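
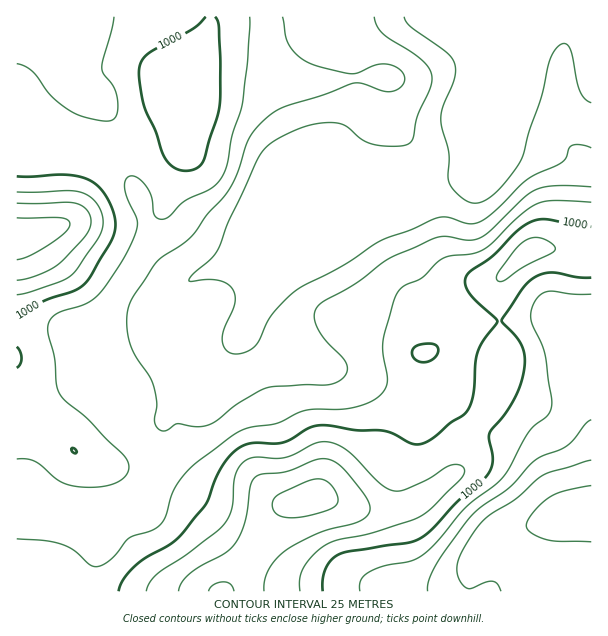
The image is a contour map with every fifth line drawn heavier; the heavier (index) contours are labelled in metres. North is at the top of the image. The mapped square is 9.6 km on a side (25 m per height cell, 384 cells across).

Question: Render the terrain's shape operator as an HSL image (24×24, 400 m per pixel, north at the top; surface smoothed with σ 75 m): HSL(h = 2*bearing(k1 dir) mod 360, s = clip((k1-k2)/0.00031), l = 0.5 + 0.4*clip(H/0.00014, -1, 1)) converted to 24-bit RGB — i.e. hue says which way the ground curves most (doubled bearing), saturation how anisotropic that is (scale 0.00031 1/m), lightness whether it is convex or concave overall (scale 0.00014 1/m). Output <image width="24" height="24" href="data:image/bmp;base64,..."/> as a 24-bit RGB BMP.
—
<image width="24" height="24" href="data:image/bmp;base64,Qk32BgAAAAAAADYAAAAoAAAAGAAAABgAAAABABgAAAAAAMAGAAATCwAAEwsAAAAAAAAAAAAAZ5J5ial7W3WRIFWdgJHKpKHTfo7cvcHg5s3i2X6Fb1xIm6E/fHs9Rj42dVgvU0omorUaWpgsJVt5iX2urXeUfF+MkmCYkJtjkpXQqYq7kmWcN1ZhLYFJYah5bmOLm45osVBg9F950ltqoW1CjGEnIRsSb24lbm5Cx9VFcb0fBjEaH2tMqHutgYy+eIHHlJHKcGMqhmU3illPdF6EQ7p0N19JXlI+hJ1Qekl74FNs5nqDymmT01mjg1u/d83UY5fU17C41cGTK25ACCsVKVkSV3wsWV00dnMxgIB+gXhxfnNQcIpAZ4M+MUBLWoVlg5taOixAsWtR47/A07Hlx7bl1eL2zeH7UUr/4KPv+9DfwkhnID4oD20VIWojNFozaHpLd1RShyMwr4lCX71OTrt1I36OTpKhgnGiVS+4pd7IvvDqsZHr79zvwt7XYkumSytpYVuw+rvo/8z3zrnyZrLTMF5sRFQ6UG47NkFncJKx2u7qstnskprWOUeuO3WGVZelL2vM2fLeaLq6WT9+48ir0paQgyJ3eV+FQnFxY6Fw6L7N87Hm4Xrifye/bnesSnuuXIPFfODasd6+klyId0ZIbEdbSXVQMYJHJ3BQpdw/cUY1PltQwtmLyFaFvD6+poKZYFN4doNQoYc9zFYutGZbeUGyoq+/PEa6cK2TWL96mHZThzlLgWNeZmJ6d5N5Uo50N3Ngf5xAfXlLP6Bef7xLhEFWnlB5ulFggFJoeY9xnGOZ02Nowb1yR3CVm7KwWT+Wk7pZUoxKYEVTj2lof5WKaGeJfp5+Z46IR3J/domAipt5c4hKcnExV00yX0U4pEMspH46WpVBOztj0nBx5t2xPZ+kY3aVcE2Yt8qpXGacWk1+g5d7c5WHaWqVnpiCeoFqSHt1Wnx2llRQl3RRellNaVpEQkBdrGB8z8+1iLGiJVB7gZ/H8uvZW3+2SUOFbV2CxM5zW0NocFN4lp93ZJtmTH2Ss2+irXduTXZUO1hbkV6Fq31+kVB8f6GLPHulbau5vsiqt42lP1OMNrNp8PK1lkeoajmAe2aBw7EDJSIPPV4aWqM3iKNUMF5GQ11wzI6dqn2cN3WCQ4ObtXa8oJbIpKfBTVmYUpiIsbh+n2dti0RlhXEi0/8KOzoiUjAwcGw1xalUYI1RR9ZoLq1vfo1bUXxPIFhFW6FSvIqYaXGkLXR8TauqjZK5xYTHoV27b56tqpeAo1SVvjLM5ajZ9dyqKhscQSMimH41z8Pcp7LMhMiKPoKAWYaNmGmGSGtCJ28kWJU+kIRuUFpvL3EtMW0qU4Vyr3e5nJm5nHe0d4C/fb72vaP//8zo8133LXjdvMvov5bR4arO1aucP8OxJ26jnz+mqoaEXqqJPqNqVHp2dl9+foB9X35aIWIlLXw4cKd0fmupoMylNLGXDhFF98Pi/M/6uL/9j53ovb38387969X209L5FwCwkDW/zKmmooZkXJA+KWdhYml9f3+Af4B/fIB9P31AN2sbLVYgtNNAPn43CRwuUapP99W9uG2UjHKfjnc8pJJD7LaS/h1jOgdBeD1k2GZAyWZKotZkE2tfOGJzf39/gIB/gIB/gH9/gHpxVXo9X8IcSX0yDCMnMHFD3eSSwpGdenezOj4MWGkTjnkRpRgRdChyeEGHxKWVxNPM7OffMVmXFkBHYHxef351gGJZe1tAfmpGladjdslbN3dpH0ZBEU4kqcQMi24MdGgSZpxeT5tci45hoWygekOmaEuQz9GstMKL08KImjaQMTFXOmk6VmZDflVqoHuDe6aLi8iemMqsRimJbmyAJk5np49bt7Z3hbernaC5e4yqY2uPfmCIhSeBoX1irMB7y7eLuqeCkEOqd0qob2CBUGxWRHpieZ13q7eGg8dWbJFFMCNPfn6ALFZzgp94sc6RYpl+lKJjf2F0gktkYkBNVjhsu7uWoqyKvs2isJSTXUyfgUG+oYDJioXKY4C5WpiguamHvsOJdJNdIExZbIB/SV55TJJVztNwbm1UpK2fYVCMiEumqlO1RG2dpMO2wrqwu8CZqn93UlGES3Gle5O1hHq3iXm/eHbGw8/c3eDttIzhaTjDP3Z8V1x+UYWTyseEe2WCpXlbc0BTQWdvoViocbmcWr2dvpevzomWuYB2YY+UTHiEbGJvd3BibIZiV7aDiNSlr3CWqTiNvUS6lGqrSmWHVn+XwbKOjW2KhGVUgHh4WXZ7Pk1py8p7R3xCYWk3w3dCyquOgqmYRFGBY16CfXuMhpt8b75IU3YmUDckcE1Bd2BdknBzYmuOTl97tKR1lXl3"/>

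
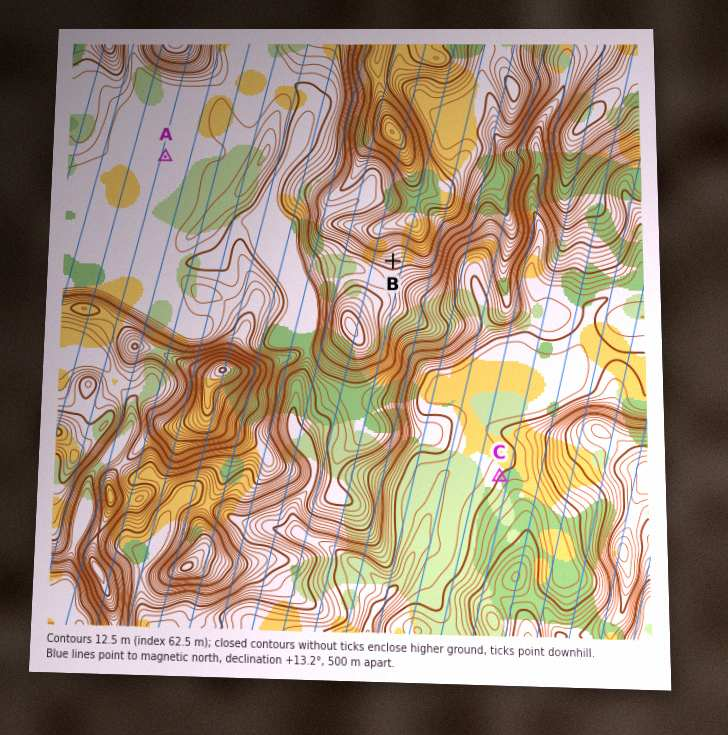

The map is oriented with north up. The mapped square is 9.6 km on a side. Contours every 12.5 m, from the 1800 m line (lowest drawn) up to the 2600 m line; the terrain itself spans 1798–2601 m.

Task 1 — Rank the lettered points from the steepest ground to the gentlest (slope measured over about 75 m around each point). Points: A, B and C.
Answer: B C A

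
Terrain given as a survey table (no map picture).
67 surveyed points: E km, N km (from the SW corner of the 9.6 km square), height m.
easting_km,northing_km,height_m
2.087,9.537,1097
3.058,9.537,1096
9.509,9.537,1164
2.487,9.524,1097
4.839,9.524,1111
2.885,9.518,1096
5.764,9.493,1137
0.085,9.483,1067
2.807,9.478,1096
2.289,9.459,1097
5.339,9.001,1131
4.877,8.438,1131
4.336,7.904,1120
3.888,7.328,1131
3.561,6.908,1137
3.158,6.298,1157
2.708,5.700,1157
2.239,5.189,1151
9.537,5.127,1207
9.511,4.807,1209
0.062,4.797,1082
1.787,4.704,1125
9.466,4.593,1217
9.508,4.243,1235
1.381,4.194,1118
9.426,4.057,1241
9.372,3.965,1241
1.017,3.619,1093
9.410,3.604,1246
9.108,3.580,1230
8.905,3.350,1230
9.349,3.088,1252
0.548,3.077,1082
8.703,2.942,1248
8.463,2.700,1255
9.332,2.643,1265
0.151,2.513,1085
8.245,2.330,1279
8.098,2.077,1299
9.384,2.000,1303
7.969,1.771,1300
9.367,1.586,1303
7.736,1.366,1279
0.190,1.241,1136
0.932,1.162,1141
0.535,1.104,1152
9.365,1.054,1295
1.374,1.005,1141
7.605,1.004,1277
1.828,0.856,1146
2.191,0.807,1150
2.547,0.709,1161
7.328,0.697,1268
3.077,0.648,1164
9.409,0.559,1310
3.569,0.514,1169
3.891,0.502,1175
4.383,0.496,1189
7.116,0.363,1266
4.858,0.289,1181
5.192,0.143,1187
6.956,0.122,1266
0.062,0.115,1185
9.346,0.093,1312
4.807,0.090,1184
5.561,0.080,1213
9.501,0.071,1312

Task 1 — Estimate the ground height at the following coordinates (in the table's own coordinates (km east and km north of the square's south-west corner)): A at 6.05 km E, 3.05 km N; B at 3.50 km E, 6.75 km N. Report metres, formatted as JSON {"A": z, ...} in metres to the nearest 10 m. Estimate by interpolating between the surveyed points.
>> {"A": 1230, "B": 1140}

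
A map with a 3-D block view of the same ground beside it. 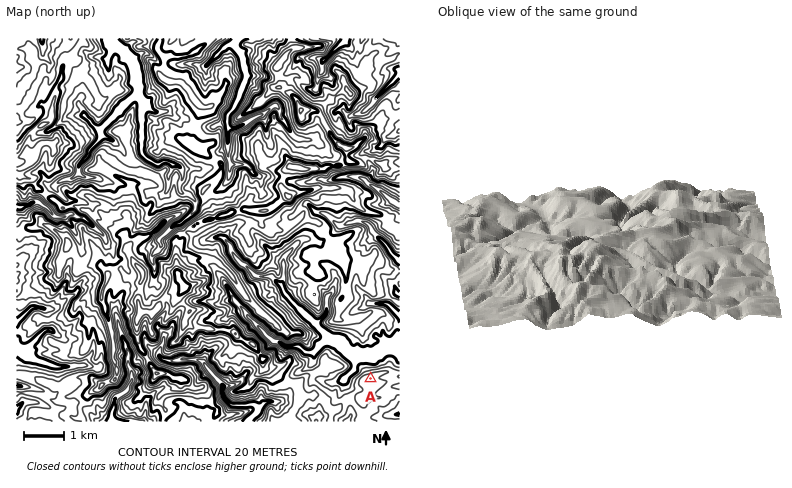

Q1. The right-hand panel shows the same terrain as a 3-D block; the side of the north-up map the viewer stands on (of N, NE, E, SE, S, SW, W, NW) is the S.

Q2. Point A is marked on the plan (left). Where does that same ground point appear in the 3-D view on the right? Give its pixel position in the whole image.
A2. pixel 755 298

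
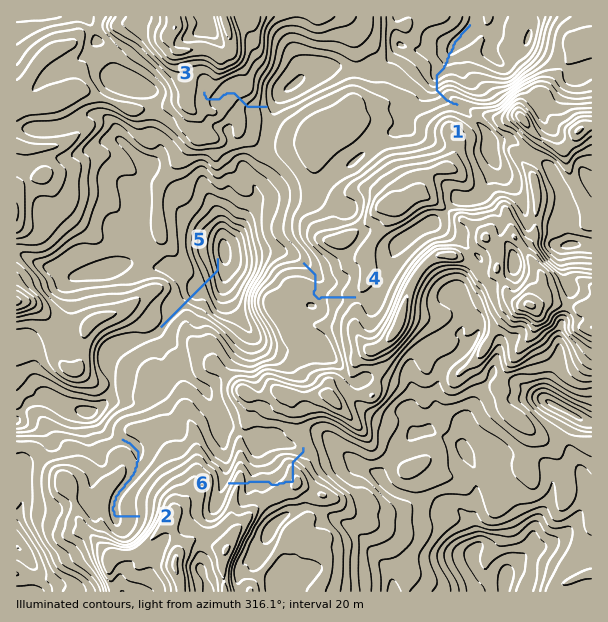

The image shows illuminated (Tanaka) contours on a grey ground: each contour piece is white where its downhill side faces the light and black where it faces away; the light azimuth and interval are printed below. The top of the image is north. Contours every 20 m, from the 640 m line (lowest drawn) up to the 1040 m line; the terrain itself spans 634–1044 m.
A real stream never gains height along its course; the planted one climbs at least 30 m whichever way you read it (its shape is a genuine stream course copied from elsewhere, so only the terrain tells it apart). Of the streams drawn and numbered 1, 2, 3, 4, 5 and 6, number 6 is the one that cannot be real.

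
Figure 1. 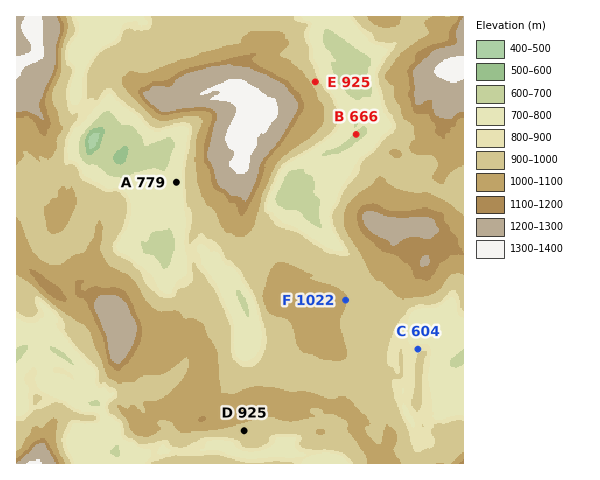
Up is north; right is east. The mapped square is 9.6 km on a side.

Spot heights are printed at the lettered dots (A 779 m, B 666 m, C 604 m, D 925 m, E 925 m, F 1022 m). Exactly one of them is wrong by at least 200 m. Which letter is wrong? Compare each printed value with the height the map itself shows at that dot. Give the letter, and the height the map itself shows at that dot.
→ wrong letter C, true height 854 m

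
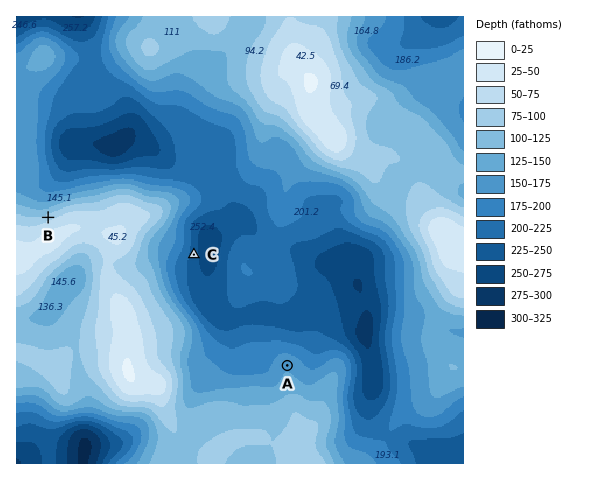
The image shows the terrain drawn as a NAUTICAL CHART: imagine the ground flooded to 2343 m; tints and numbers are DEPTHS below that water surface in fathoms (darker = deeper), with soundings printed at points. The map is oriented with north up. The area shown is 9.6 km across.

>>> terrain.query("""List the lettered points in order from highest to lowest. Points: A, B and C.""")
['B', 'A', 'C']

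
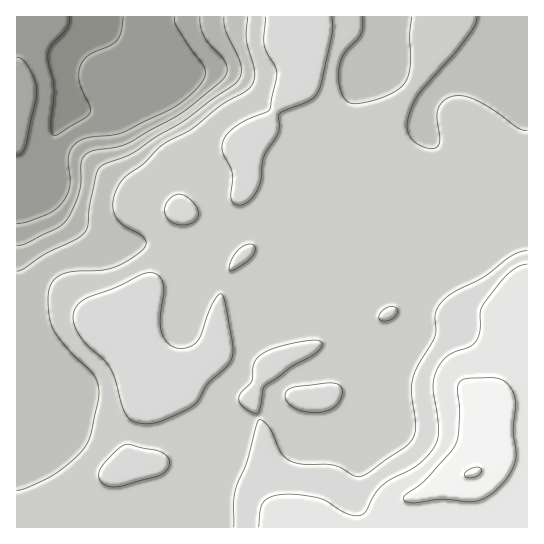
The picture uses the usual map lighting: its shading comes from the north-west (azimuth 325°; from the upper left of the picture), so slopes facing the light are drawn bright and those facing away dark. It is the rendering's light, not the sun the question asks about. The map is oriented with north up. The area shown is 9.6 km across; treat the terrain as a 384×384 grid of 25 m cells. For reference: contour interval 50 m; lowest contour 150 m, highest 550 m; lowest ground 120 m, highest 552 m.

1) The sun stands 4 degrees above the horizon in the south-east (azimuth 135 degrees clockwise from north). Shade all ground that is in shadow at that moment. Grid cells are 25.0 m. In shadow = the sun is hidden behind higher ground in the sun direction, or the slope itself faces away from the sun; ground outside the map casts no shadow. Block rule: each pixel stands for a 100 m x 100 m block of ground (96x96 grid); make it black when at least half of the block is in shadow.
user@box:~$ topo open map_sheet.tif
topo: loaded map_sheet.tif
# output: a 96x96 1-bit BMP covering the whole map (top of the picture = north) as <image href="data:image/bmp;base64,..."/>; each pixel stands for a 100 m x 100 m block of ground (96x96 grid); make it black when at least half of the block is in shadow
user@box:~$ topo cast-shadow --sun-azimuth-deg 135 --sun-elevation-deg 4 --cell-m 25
<image width="96" height="96" href="data:image/bmp;base64,Qk2+BAAAAAAAAD4AAAAoAAAAYAAAAGAAAAABAAEAAAAAAIAEAAATCwAAEwsAAAIAAAAAAAAA////AAAAAAAAAAAAAH4AAAAAAAAAAAAAAH4AAAAAAAwAAAAAAH4AAAAAAA4AAAAAAH4AAAAAAAAAAAAAAP8AAPAAAAAAAAAAAf+AAPwAAABgAAAAAf+AAf+AAADwAAAAA/4AAf/wAAB8AAAAA/gAA//+AAADAAAAB/AAA///gAAB/wAAB/ABB///wAAB/8AAB/AAB///8AAB/+AAA/AAD///+AAA/+AAAfAAD////AAA/+AAAPAAD////AAAf8AAAHAAD///+AAAf8AAAHAAD///+AAAf8AAADAAB///+AAAP8AAAAAAAf//8AAAH8AAAAAAAP//8AAAD8AAAAAAAH//4AAAB8AAAAAAAH//wAAAB+AAAAAAAH//gAAAB+AAAAAAAD//AAAAB/AAAAAAAD//AAAAB/AAAAAAAD//AAAAA/AAAEAAAB//gAAAA+AAAAAAAA//wAAAA8AAAAAAAAP/4AAAAAAAAAAAAAH/4AAAAAAAAAAAAAH/8AAAAAAAAAwAAAD/8AAAAAAD4B8AAAD/+AAAAAAD8B/AAAH/+AAAAAAH8B/4AAH/8AAAAAAH+B//AAH/4AAAAAAD+B//gAH/wAAAAAAD+B//4AH/AAAAcAAD+Af/+AD+AAAA+AAB+AA//4A4AAAB/AAB+AAAH/ABgAAB/wAB+AAAB/gD8AAD/+AA+AAAA/wH/wAD//AA+AAAAf4H/+AH//gAeAAAAP4H//gv//wAeAAAAHwD//x///4AOAAAAAAB//7///+AGAAAAAAA//////+AHAAAAAAA///////AHgAAAAAAf//////AHwAAAAAAf//////AH4AAAAAAf/////+AD8AAAAAAf/////4AB+AAAAAAf/////AAA/AAAAAAf////4AAAcAAAAAAf/j//gAAAAAAAAAAf+D//AAAAAAAAAAAf4D//gAAAAAAAAAAfgD//wAAAAAAAAAAOAD//8AAAAAAAAAAAAD///AAAAAAAAAAAAD///gAAAAAAAAAAAD///wAAQAAAAAAAAD///4AAYAAAAAAAAD///8AAAAAAAAAAAD///+AAAAAAAAAAAD////gAAAAAAAAAAB////wAAAAAAAAAAA////wAAAAAAAAAAA////4AAAAAAAAAAA////8AAAAAAAAAAA/////B4AAAAAAAAAf////z+AAAAAAAAAf//////AAAAAAAAAf//////AAAAAAAAAf//////AAAAAAAAAf/////+AAAAAAAAAf/////+AAAAAAAAAP//////gAAAAAAAAP//////4AAAAAAAAP//////8AABwAAAAP//////+AAB4AAAAH//////+AAA8AAAAH//////+AAA+AAAAH//////4AAAfAAAAH//////wAAAPAAAAH//////wAAAHAAAAH//////wAAAHAAAAH//////wAAADAAAAH//////wAAAAAAAAD//////4AAABAAAAB//////8AAADgAAAAf/////8AAADgAAAAP/////+AAAHgAAAAP/////+AAAHAAAA="/>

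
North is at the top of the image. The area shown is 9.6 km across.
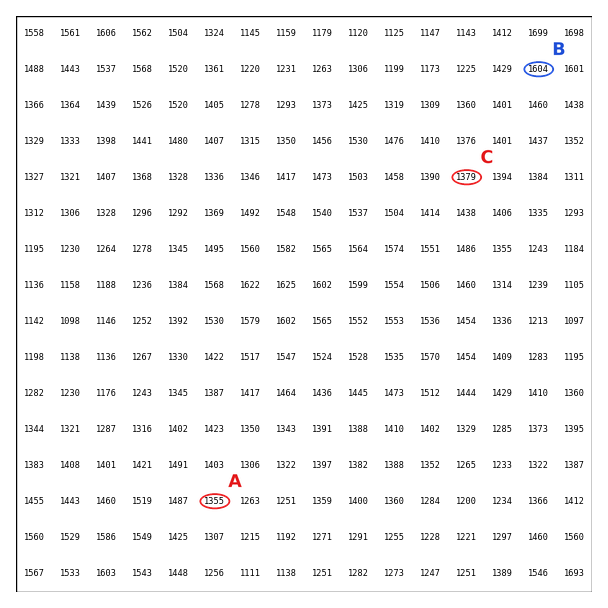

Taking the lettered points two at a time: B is higher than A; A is lower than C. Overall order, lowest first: A C B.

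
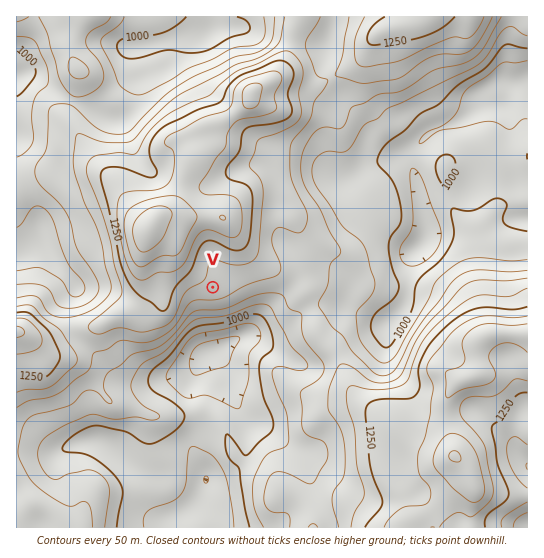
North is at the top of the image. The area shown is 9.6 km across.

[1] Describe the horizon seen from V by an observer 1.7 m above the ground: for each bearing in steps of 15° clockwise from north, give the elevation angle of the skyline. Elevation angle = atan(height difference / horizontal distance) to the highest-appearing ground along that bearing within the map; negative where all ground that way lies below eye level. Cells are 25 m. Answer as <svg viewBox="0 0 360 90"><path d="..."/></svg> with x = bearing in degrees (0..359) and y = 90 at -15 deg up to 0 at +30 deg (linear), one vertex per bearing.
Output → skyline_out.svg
<svg viewBox="0 0 360 90"><path d="M0 46l15-1 15 4 15 5 15 5 15 3 15-2 15-4 15 1 15 1 15 2 15 2 15 4 15 0 15-5 15 1 15-9 15-3 15-2 15-3 15-4 15-2 15 2 15 4"/></svg>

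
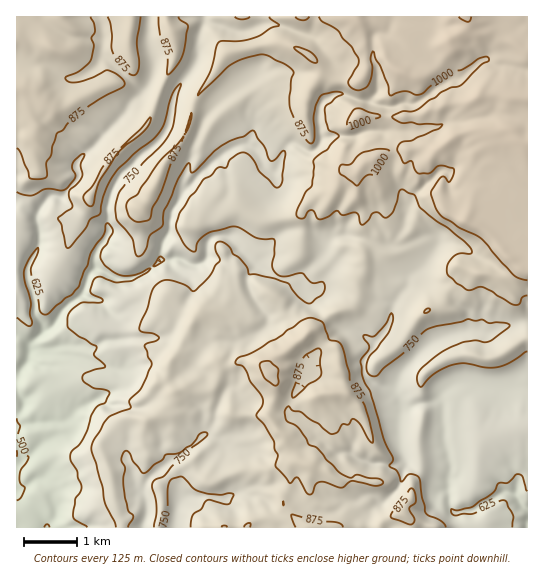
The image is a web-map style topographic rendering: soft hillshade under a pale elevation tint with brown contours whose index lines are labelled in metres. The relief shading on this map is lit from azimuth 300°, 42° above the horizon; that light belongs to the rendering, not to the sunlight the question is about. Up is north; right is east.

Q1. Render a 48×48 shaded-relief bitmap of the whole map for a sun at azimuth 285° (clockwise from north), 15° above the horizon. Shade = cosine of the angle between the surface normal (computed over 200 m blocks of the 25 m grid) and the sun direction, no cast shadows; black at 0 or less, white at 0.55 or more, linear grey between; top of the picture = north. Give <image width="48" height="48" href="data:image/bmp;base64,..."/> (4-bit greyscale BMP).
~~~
<image width="48" height="48" href="data:image/bmp;base64,Qk32BAAAAAAAAHYAAAAoAAAAMAAAADAAAAABAAQAAAAAAIAEAAATCwAAEwsAABAAAAAAAAAAAAAAABEREQAiIiIAMzMzAERERABVVVUAZmZmAHd3dwCIiIgAmZmZAKqqqgC7u7sAzMzMAN3d3QDu7u4A////AHZqy6q5Q7c67bmah4mYd2V6l3RDFphkMXd57sqnRKg4u6irqZhnd3Zp3EADRoqFMpl4z+ymNag2mYiqq6d3ZVZVn7ADiEN3VLqIve6lNrg2mGV5qqh2VlRVOcADioQTeYiJve2kNplnqnVniJiHZ2Z2IoQCapYzVrl5ve2UV1epiImZmZiHZVZWQ3gzaZdEVqqq3tt0eVN7l3mZrLmHRFVmMXhDaZdVZoibz/xliWVmmHiJrLdmVVeDAZg0eZhmZqh4rv+WiWZkV4eIrLZFd1ZwBKg0eZh3ZpmIi//YiWVURphnvIVXh2dQBakzeZh3h6l3ev/supdURZqIuUV4dmcgBapDeZd4iKqHZ63e66p0RXmIy1WZZWUAJYhViYd3iJmYd3i97qqVVlaJy0Kcl1AANpg0eId3iLmImIiJv/qHd2SM2zBJqlACR7khV3d3d7uZmZiIrvx2iYZ96jAnmkAkFK1wJGZUVmmpmZmYnO6Uepit6UAWmSBZMErZVHdBATaZmZqom7zHWJic7aQDiCBJowSsuoeYIDWpiZiJqprKVnd4zuxhNTJHujBIqpisuGJcuZh4qoisdWZVat7XADVle5IUZ4iJq0Mn3Jh4rKeMtmZmV6vKUzRVWckiM1dmdwVhjqeam8l6yWZlaIdoy3Q0WM2VMjZ3ZAajBau7mst2q4dmimNIq7hEV6y5ZlWIUgjGEIyZu8uFi7hnqERnirlUVoq7mGaIZErXMCmIi9yHrMlld3Z3ebpTVmi8uZh4mTrpUAfLYUmYjNp0aqdFeLt0VVae64icuQXscgbLpQOKh8pWiapjaauFZVV765vchgGthAG9xwO6VKhYeKtzWaqFZmVYu7zJdxKclhBuxgC9YTaJdnqER5qWZmRXu6qHdxOblyB/xgCOhURoh3h2RGmGZXZpy3ZndySrmmBv5wBft3d3eKuXZFZmZGnMqHZ3d3RZv5Af+SAL6Xh2Z63qlmY0Q2zsiId3d1Mlr8AN/oAE3Id2Zoz9uXdUMmrriYd3d5YyGPcE/9EAi6h2Zove3JdUJIeLqYd3d9kxFu0Aj/gARqmGZpvN3bhjNplFmpd3d7gxBL6QCf8wQ1qXZ4vN3bqlN4mFWId3d6gxElvYAI/RJSR4iHm639mpeJmoVod3eJcxJDW9kAj5JTNWiInGXMmpiZmsp3h3d5dCIzNr2QDOVVNFeJu0XMZHiIiJupmYdYdkETM2vGB/dHVFeJujbetleZh2eIiYd4hlQyIza5BOo2hleauyTNpniazJeIZ3dndUeGMiJ7Mt1TeHeJvFBqlotmaLqrh4h3ZEaJhjEpcH+zNomZvaRaojqmUkmsqIh3dkVnmGUlsgv5I2iZm8h5tkq3ZCN6uYd3dmVDaKcTyATtYjWJmqdoqIqGd2Q1eIiHiHUxObUUygC/tkV5qWWJmJp3eJYzR4mWeGVCSbUH2gCdqaq6hmmpl3l3eblERXd2d2ZTSLYH6QB6eJvKiJmqlliIeKuFRWd2Z3U0aKcH1yJaqGesx2iZhUV4eKuWRWZg=="/>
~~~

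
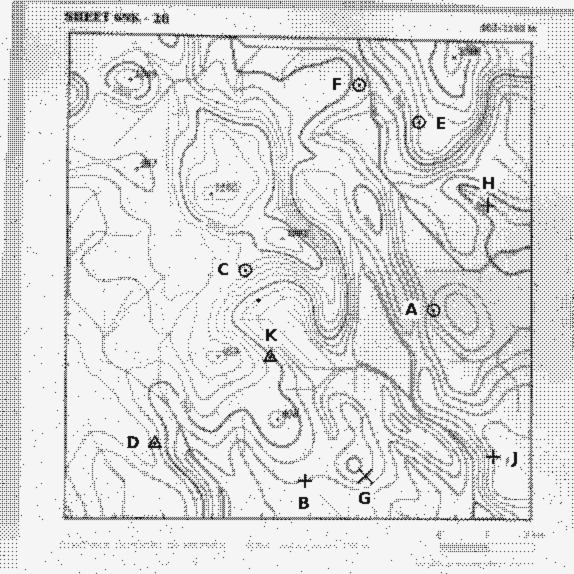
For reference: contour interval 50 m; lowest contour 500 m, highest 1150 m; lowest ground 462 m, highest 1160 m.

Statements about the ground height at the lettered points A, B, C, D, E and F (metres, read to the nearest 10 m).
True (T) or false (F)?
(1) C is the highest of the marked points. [T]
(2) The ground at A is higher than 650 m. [F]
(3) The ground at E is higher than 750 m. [T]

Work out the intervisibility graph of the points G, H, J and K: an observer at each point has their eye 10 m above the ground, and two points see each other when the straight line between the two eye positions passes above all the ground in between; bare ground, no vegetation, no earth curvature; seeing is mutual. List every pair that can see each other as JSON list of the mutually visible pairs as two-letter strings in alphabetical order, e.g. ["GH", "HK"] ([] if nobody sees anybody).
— ["GJ", "JK"]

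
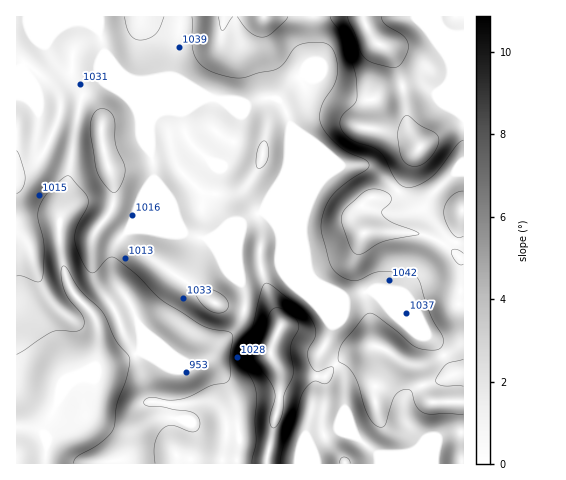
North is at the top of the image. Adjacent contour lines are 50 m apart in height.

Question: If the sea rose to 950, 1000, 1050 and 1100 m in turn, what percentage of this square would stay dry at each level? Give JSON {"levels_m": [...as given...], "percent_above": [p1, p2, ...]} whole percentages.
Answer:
{"levels_m": [950, 1000, 1050, 1100], "percent_above": [93, 82, 31, 12]}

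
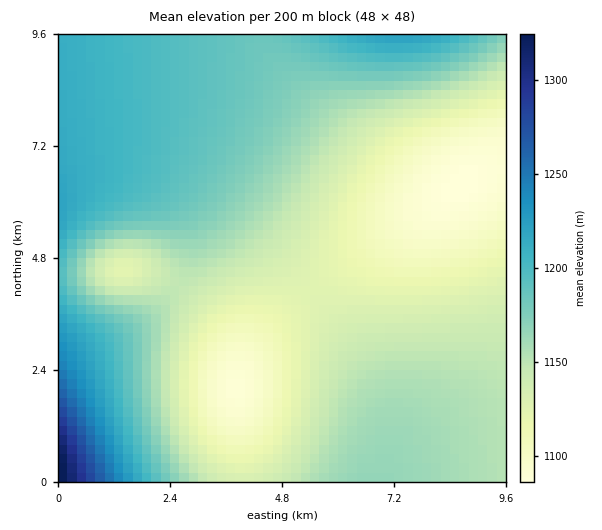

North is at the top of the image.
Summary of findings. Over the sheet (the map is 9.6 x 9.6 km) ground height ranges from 1085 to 1330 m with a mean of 1155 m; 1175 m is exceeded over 29.8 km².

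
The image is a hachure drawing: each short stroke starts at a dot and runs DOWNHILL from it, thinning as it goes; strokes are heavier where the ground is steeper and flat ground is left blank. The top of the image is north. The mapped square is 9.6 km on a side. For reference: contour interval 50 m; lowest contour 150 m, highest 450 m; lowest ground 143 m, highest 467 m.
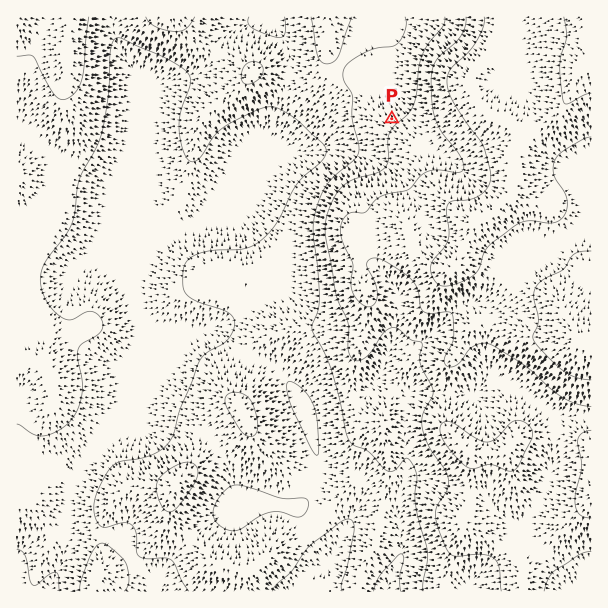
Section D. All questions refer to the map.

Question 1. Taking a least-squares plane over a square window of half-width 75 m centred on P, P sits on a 5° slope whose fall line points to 325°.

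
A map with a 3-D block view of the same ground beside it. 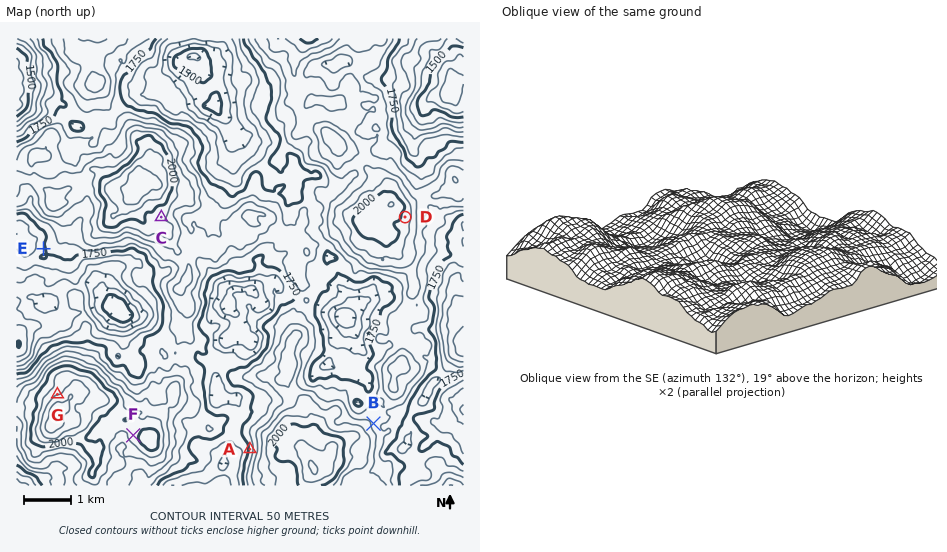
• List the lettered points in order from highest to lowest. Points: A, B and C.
C B A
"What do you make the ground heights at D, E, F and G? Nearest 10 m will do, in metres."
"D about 1980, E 1740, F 1970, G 2100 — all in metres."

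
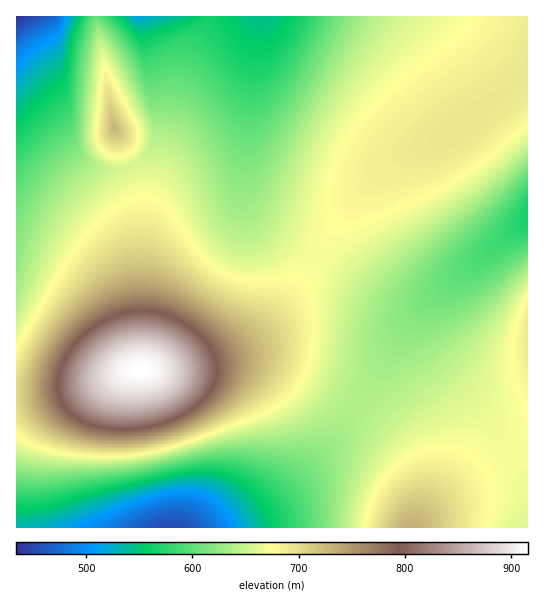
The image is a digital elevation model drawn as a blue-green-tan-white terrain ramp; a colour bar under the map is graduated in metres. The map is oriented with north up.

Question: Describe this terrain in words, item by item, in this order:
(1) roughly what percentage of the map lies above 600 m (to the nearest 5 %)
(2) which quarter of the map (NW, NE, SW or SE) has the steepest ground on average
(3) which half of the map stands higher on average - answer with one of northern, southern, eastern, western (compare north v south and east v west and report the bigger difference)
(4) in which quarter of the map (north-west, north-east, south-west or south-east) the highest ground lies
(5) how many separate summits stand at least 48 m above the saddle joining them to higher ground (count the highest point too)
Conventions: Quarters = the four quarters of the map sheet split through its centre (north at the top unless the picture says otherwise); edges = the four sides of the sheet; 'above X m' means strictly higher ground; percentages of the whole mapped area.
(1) Ground above 600 m makes up about 85 % of the sheet.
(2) The steepest ground, on average, is in the south-west quarter.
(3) On average the southern half of the map is the higher ground.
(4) The highest ground is in the south-west quarter.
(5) Counting only tops that stand 48 m proud, the map has 3 summits.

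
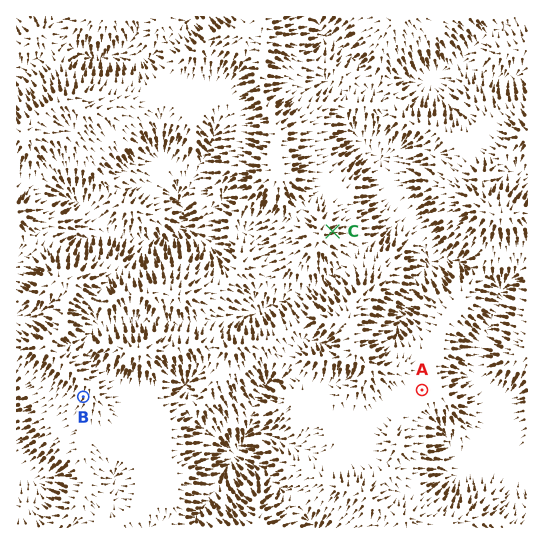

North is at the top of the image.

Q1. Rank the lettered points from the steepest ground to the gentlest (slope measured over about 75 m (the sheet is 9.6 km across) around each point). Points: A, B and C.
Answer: C B A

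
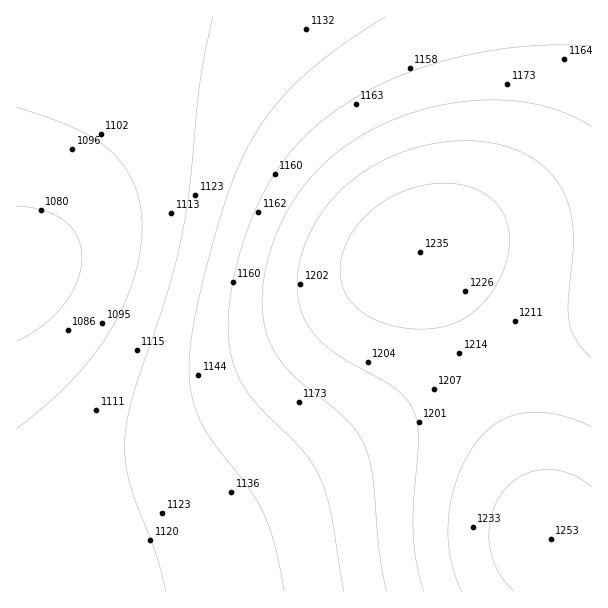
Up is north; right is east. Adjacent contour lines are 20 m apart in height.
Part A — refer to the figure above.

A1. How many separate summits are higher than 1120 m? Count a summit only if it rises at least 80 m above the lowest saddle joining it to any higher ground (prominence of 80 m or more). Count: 1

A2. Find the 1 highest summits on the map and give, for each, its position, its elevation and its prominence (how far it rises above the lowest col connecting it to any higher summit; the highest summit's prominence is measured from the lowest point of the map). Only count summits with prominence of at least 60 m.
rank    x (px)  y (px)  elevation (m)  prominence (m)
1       551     539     1253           182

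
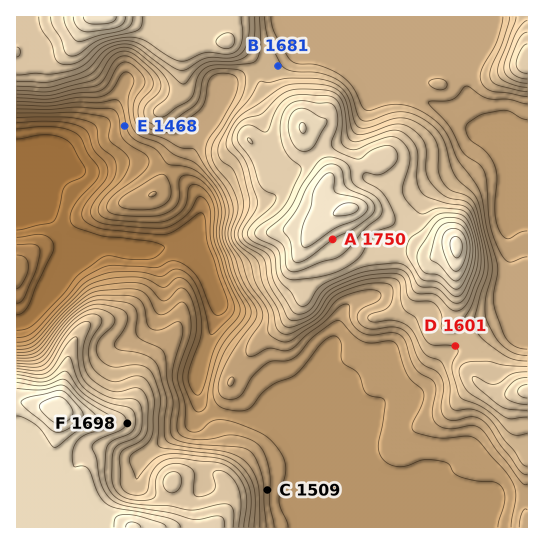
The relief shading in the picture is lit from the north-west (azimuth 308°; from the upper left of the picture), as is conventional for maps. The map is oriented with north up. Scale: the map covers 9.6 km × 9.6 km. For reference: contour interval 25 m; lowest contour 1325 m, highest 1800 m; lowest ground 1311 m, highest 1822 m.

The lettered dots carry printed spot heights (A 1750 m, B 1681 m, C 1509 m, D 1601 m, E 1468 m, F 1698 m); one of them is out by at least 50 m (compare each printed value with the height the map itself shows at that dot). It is B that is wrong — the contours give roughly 1581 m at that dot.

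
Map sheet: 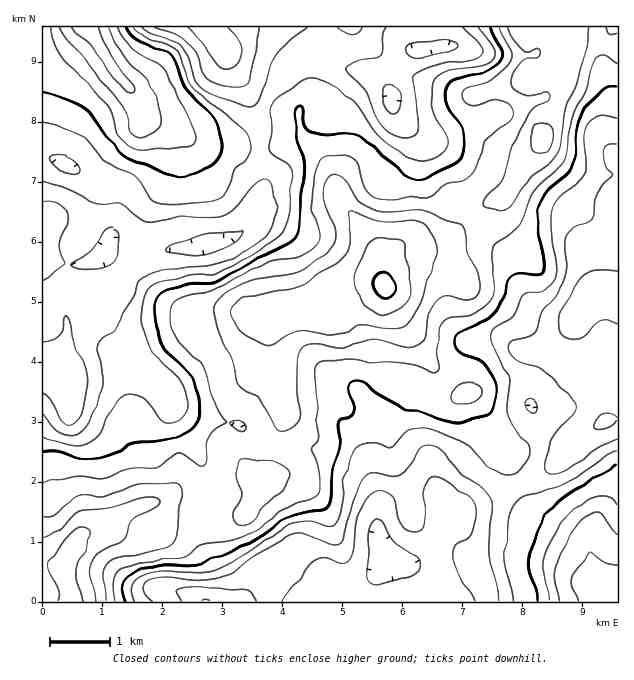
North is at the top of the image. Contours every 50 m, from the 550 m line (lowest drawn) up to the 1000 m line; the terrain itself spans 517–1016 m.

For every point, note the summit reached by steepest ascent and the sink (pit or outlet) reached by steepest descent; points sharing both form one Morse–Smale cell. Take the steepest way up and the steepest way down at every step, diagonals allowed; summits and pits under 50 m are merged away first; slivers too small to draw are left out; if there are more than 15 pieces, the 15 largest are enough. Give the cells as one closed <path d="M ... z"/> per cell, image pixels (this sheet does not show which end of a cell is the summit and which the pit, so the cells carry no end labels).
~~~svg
<path d="M302 140l-41 8 3 39-9 29-10 14-15 9-36 9-21 0-30 9-24 0-15-3-4 4-14 5-24 0-20-4 0 117 26 26 2 5 10-26-2-11-14-19 4-21-4-29 9-7 10 2 11 8 8 14 15 16 17 26 26 24 11 18 7 6 22 10 27 6 4-24 5-10 9-8 15-6 8-9 0-37 4-8 5-5 13-5 21-1 10-16 10-8 22-3 31 1-3-9-1-21-6-15-32-38-9-25-11-18z"/><path d="M385 287l-18 7-32 20-36-3-19 5-8 6-4 8 4 54 4 15 8 13 0 9-6 15-2 12 38 1 38 17 12 9 14 24 0 36 9 21-1 6-9 10-9 4-27 0-15-6-8 16-4 12 0 4 108 0 1-2-13-27-6-7-6-4 12 1 11-5 14-17 17-31 14-1 50-23-6-18-2-17-26-46-10-11-12 0-5-4-23-24-20-32-12-15z"/><path d="M617 212l-13 25-14 16 0 11 6 18 5 6 5 3-17 7-10 9-5 11-21-2-18-10-13-15-9-30-30-27-11-16-3 0-20 20-7 4-12 3-29 1-9 9-6 9-2 22 12 26 20 27 10 19 14 17 20 19 12 0 6 6 30 51 2 17 7 17 31-15 33-33 14-11 12-6 11 0z"/><path d="M86 26l-22 24-14 6-8 1 0 99 27 9 0 6-13 31-4 17-10 16 0 23 20 5 24 0 11-3 7-6 15 3 24 0 30-9 21 0 18-6 14-2 19-10 10-14 9-29-3-39-14-2-38 0-64-26-9-24-22-24z"/><path d="M443 26l-69 0-6 20-21 4-27-2-9 5-3 5 2 39-12 15 2 18 4 9 23 26 11 28 7 14 29 33 6 15 3 27 3-18 11-14 7-5 26 0 12-3 29-25-17-19-2-20-11-22-10-12-20-15 16 8 15 0 47-20-11-21 1-2 8-2 1-5-11-32-10-7-22-2z"/><path d="M79 294l-6 0-9 7 4 24-4 26 11 13 5 12-2 11-8 20-2-5-26-24 0 186 17 4 5-3 12-24 7-7 17-6 16-12 21-10 11-2 10 16 8 6 31 0 1-19 4-15-1-33-24-41-12-28-31-30-17-26-15-16-8-14z"/><path d="M593 42l-21 0-6 6-4 9 4 33-23 42-6 18-25 42-9 6-10 2-22 17 12 17 30 27 9 30 4 7 13 12 26 8 9 0 5-11 10-9 17-7-5-3-5-6-6-18 0-11 14-16 14-26 0-54-9-10-3-9 3-23 0-25-5-15 2-29z"/><path d="M517 486l-51 23-14 1-17 31-14 17-11 5-12-1 6 4 6 7 14 29 167-1 6-18-5-7-2-29-10-8-44-25-10-10z"/><path d="M302 448l-26 2-3 16-8 10-5 2-2 14-9 19 11 5 13 13 13 21-2 11-14 18-1 23 44 0 8-23 5-9 15 6 27 0 9-4 10-14-9-23 0-36-14-24-9-8-36-17z"/><path d="M206 26l-118 0-1 2 27 44 22 24 9 24 64 26 51 2 1-15-15-43-10-15-11-27-17-17z"/><path d="M148 504l-11 2-13 6-24 16-17 6-7 7-13 26 0 6 10 29 137-1 4-9 2-10-4-18-12-27-2-11-32 0-8-6z"/><path d="M373 26l-165 0-1 2 18 20 5 15 16 27 14 37 1 20 8 1 11-2 15-6 11 1-6-11-2-18 12-15 0-13-2-11 1-18 11-7 27 2 21-4 4-9z"/><path d="M617 420l-10 0-12 6-14 11-33 33-32 16 10 18 10 10 44 25 10 8 0 12 4 21 8 4 16-1z"/><path d="M490 118l-30 10-18 9-24-2 13 9 13 16 8 18 2 20 16 18 23-16 10-2 9-6 28-48-1-2-10 6-17-2-12-11z"/><path d="M251 512l-10 4-11 0-19 8-13 2 4 20 12 27 2 12-5 17 57-1 2-22 14-18 2-11-13-21-13-13z"/>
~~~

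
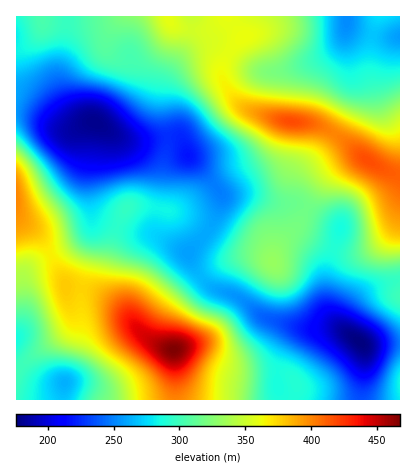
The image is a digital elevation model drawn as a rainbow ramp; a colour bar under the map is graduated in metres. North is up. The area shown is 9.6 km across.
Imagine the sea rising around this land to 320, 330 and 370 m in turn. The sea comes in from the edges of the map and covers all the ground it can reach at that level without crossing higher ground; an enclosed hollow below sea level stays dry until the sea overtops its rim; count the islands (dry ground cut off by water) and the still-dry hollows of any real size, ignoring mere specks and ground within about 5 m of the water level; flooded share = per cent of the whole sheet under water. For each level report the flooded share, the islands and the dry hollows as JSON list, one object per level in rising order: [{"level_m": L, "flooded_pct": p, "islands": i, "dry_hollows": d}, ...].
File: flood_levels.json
[{"level_m": 320, "flooded_pct": 61, "islands": 1, "dry_hollows": 0}, {"level_m": 330, "flooded_pct": 66, "islands": 0, "dry_hollows": 0}, {"level_m": 370, "flooded_pct": 84, "islands": 0, "dry_hollows": 0}]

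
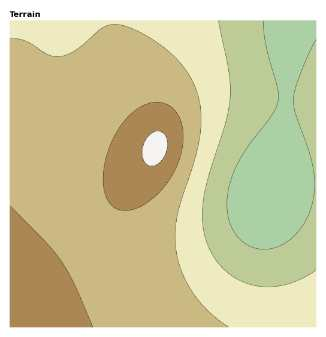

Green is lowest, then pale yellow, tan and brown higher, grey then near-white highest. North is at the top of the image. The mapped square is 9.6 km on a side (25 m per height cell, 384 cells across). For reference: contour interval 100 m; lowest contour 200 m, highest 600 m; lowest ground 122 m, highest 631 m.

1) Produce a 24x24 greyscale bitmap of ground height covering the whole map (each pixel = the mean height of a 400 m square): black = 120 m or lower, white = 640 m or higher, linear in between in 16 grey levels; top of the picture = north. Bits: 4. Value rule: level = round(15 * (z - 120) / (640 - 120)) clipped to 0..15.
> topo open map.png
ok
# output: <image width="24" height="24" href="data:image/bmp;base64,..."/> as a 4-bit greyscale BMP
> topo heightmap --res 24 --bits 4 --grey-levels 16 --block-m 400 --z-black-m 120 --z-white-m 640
<image width="24" height="24" href="data:image/bmp;base64,Qk2WAQAAAAAAAHYAAAAoAAAAGAAAABgAAAABAAQAAAAAACABAAATCwAAEwsAABAAAAAAAAAAAAAAABEREQAiIiIAMzMzAERERABVVVUAZmZmAHd3dwCIiIgAmZmZAKqqqgC7u7sAzMzMAN3d3QDu7u4A////AMzLu7u6qqmYiHd3d8y7u7u6qpmIh3d3d8u7u7uqqpmHdmZmZsu7u7uqqZiHZlVVVru7u7uqqZh2VUREVbu7u7uqqZh2VDMzRLu7u7u6qZhlQyIiNLu7u7u6qZdlMiESI7u7u7u7qphlMhERI7u7u7u7uphlMhABEru7u7u8y6h1MhAAEru6q7vM3Ll1MhABErqqqrvN3cqGQxEREqqqqrvN7tuGUyERIqqqqqu87tuXVDIiI6qqqqq83tuXZDIiI6qqqqq7zMuXZUMiI6qqqqqqu7qXZUMiI6qpmZqqqqmHZUMyI6qZmZmZmZmHZUMiI7qZmZmZmZh3ZUMiI6mIiImZmIh2ZUMiIoh3eIiIiId2VEMhEmZneIiIiHd2VDMhEg=="/>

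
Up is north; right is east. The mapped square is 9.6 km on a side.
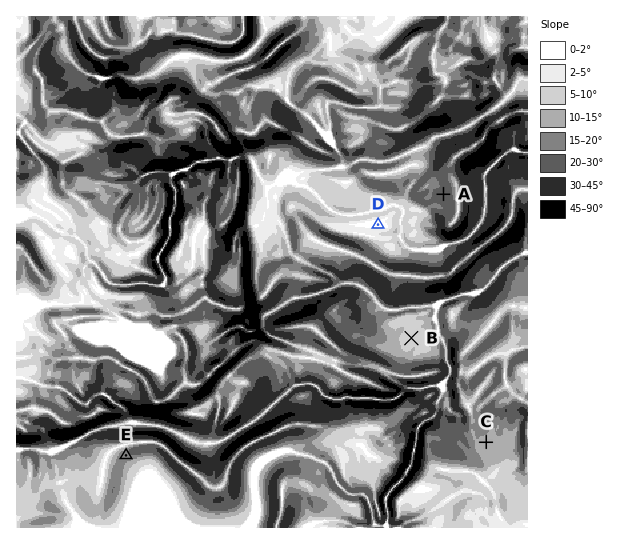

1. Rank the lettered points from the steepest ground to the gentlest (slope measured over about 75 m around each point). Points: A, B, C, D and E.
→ A E C B D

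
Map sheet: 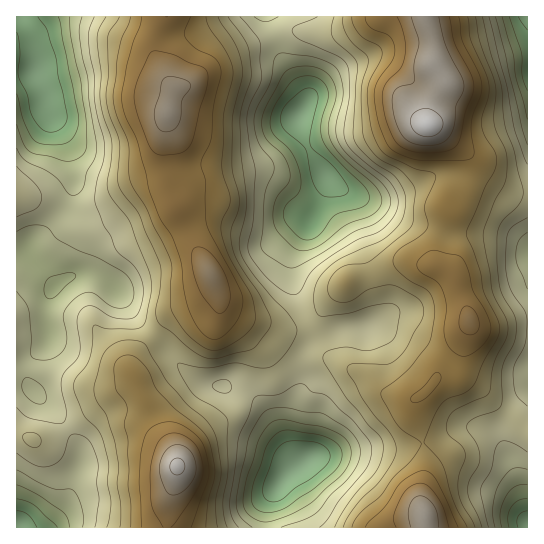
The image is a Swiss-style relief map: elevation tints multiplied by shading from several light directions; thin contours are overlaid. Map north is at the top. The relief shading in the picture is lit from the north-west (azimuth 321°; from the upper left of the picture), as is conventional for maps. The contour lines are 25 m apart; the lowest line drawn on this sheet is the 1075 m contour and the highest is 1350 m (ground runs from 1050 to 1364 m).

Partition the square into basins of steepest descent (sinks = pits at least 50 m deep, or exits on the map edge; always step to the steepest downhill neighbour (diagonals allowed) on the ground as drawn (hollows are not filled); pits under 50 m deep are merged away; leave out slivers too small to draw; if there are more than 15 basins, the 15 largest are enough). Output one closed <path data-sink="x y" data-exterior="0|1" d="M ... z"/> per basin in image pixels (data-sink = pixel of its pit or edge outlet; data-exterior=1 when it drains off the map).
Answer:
<path data-sink="298 115" data-exterior="0" d="M425 16l-261 1-11 22 0 14 14 28 6 8-5 20-4 32 4 50 7 19 16 32 18 29 11 31 6 7 15 8 36 12 24-1 13-5 13-20 22-23 25-5 31-14 21 4 10 0 0-19 12-31 0-8 13-13 7-11 3-9 0-13-4-7-22-19-17-10 3-20 14-23-12-17 0-23z"/><path data-sink="302 461" data-exterior="0" d="M411 261l-12 2-25 12-25 5-22 23-11 18-6 4-9 3-24 1-47-17-9-7-7-22-1 7-7 9-17 10-15 4-10 9-27 31-6 16 21 52 19 26 6 16-1 16-8 23-1 26 258-1-5-29 4-20 0-31-11-30-1-11 3-7 11-7 13-16 7-1 9-6 14-42 0-10-10-24-3-12-9-10-12-6-17-1z"/><path data-sink="35 73" data-exterior="0" d="M163 16l-147 1 0 416 17 7 12 0 16-7 37-25 19-16 16-8 3-5-5-10 1-7 11-16 27-30 27-11 16-15-1-13-21-35-16-32-7-19-4-50 4-32 5-20-6-8-14-28 0-14z"/><path data-sink="19 525" data-exterior="0" d="M135 381l-18 11-28 23-39 24-17 1-17-6 1 94 150-1 1-25 8-23 1-16-6-16-16-21z"/><path data-sink="527 253" data-exterior="1" d="M467 153l4 8 0 13-3 9-7 11-12 11-1 10-12 31 0 19 11 6 8 7 14 39 0 10-8 27-6 15-8 5 10 1 20 10 50 46 1-237-17-2-25-15z"/><path data-sink="527 523" data-exterior="1" d="M457 375l-18 1-13 16-11 7-3 7 1 11 11 30 0 31-4 20 5 29 102 1 1-97-17-16-16-11-13-15z"/><path data-sink="527 17" data-exterior="1" d="M527 16l-102 1 8 25 0 23 12 17-14 23-3 20 10 4 27 22 10 10 4 9 7 7 19 12 14 4 9 0z"/>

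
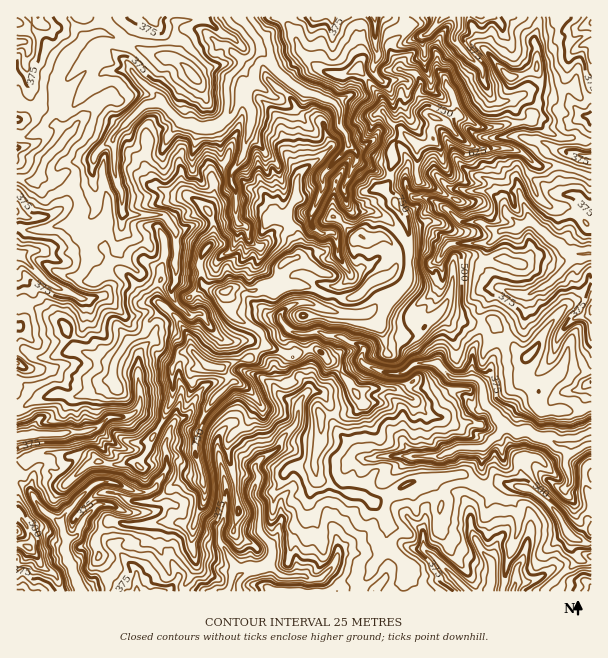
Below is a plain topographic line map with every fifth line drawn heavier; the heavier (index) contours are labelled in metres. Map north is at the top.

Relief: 275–870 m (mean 480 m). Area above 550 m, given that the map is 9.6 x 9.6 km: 22.1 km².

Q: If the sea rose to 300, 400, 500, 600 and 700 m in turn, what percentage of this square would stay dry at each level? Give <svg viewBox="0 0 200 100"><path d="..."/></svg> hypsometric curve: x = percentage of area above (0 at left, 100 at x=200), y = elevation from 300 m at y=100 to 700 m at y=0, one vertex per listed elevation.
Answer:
<svg viewBox="0 0 200 100"><path d="M192 100l-45-25-80-25-32-25-17-25"/></svg>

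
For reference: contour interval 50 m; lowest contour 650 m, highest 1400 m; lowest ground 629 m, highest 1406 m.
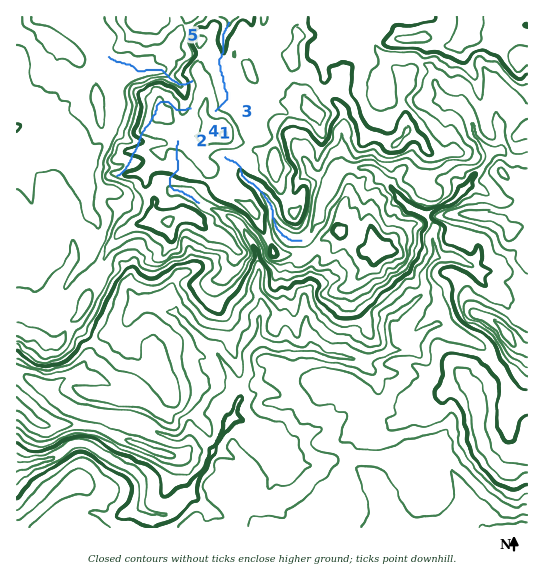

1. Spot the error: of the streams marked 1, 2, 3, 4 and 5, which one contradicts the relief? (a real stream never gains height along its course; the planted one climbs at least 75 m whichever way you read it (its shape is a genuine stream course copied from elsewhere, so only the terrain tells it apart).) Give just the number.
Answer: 4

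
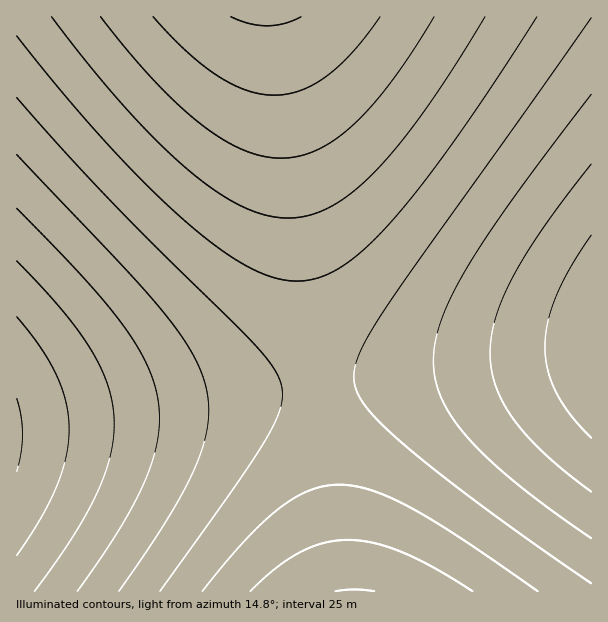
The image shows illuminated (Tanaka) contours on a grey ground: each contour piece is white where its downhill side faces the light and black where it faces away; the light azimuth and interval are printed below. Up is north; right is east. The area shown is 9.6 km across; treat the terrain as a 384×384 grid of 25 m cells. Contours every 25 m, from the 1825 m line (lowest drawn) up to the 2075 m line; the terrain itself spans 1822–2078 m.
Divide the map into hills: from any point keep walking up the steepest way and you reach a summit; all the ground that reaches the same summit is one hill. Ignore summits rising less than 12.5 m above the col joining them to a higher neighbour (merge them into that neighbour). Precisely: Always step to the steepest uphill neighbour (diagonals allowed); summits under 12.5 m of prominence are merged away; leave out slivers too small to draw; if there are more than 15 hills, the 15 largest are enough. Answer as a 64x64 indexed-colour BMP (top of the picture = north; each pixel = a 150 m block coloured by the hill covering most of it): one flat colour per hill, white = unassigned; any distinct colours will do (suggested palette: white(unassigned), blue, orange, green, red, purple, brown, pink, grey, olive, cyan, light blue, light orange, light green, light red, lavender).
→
<image width="64" height="64" href="data:image/bmp;base64,Qk12CAAAAAAAAHYAAAAoAAAAQAAAAEAAAAABAAQAAAAAAAAIAAATCwAAEwsAABAAAAAAAAAA////ALR3HwAOf/8ALKAsACgn1gC9Z5QAS1aMAMJ34wB/f38AIr28AM++FwDox64AeLv/AIrfmACWmP8A1bDFACIiIiIiIiIiIiIiIiIiIiIiIiIiIiIiIiIiIiIiIiIiIiIiIiIiIiIiIiIiIiIiIiIiIiIiIiIiIiIiIiIiIiIiIiIiIiIiIiIiIiIiIiIiIiIiIiIiIiIiIiIiIiIiIiIiIiIiIiIiIiIiIiIiIiIiIiIiIiIiIiIiIiIiIiIiIiIiIiIiIiIiIiIiIiIiIiIiIiIiIiIiIiIiIiIiIiIiIiIiIiIiIiIiIiIiIiIiIiIiIiIiIiIiIiIiIiIiIiIiIiIiIiIiIiIiIiIiIiIiIiIiIiIiIiIiIiIiIiIiIiIiIiIiIiIiIiIiIiIiIiIiIiIiIiIiIiIiIiIiIiIiIiIiIiIiIiIiIiIiIiIiIiIiIiIiIiIiIiIiIiIiIiIiIiIiIiIiIiIiIiIiIiIiIiIiIiIiIiIiIiIiIiIiIiIiIiIiIiIiIiIiIiIiIiIiIiIiIiIiIiIiIiIiIiIiIiIiIiIiIiIiIiIiIiIiIiIiIiIiIiIiIiIiIiIiIiIiIiIiIiIiIiIiIiIiIiIiIiIiIiIiIiIiIiIiIiIiIiIiIiIiIiIiIiIiIiIiIiIiIiIiIiIiIiIiIiIiIiIiIiIiIiIiIiIiIiIiIiIiIiIiIiIiIiIiIiIiIiIiIiIiIiIiIiIiIiIiIiIiIiIiIiIiIiIiIiIiIiIiIiIiIiIiIiIiIiIiIiIiIiIiIiIiIiIiIiIiIiIiIiIiIiIiIiIiIiIiIiIiIiIiIiIiIiIiIiIiIiIiIiIiIiIiIiIiIiIiIiIiIiIiIiIiIiIiIiIiIiIiIiIiIiIiIiIiERESIiIiIiIiIiIiIiIiIiIiIiIiIiIiIiIiIiIiIiIRERERERESIiIiIiIiIiIiIiIiIiIiIiIiIiIiIiIiIhERERERERERERERIiIiIiIiIiIiIiIiIiIiIiIiIiIiERERERERERERERERERERIiIiIiIiIiIiIiIiIiIiIiIRERERERERERERERERERERERERIiIiIiIiIiIiIiIiIhEREREREREREREREREREREREREREREREiIiIiIiIiIiEREREREREREREREREREREREREREREREREREREiIiIiIRERERERERERERERERERERERERERERERERERERERERERERERERERERERERERERERERERERERERERERERERERERERERERERERERERERERERERERERERERERERERERERERERERERERERERERERERERERERERERERERERERERERERERERERERERERERERERERERERERERERERERERERERERERERERERERERERERERERERERERERERERERERERERERERERERERERERERERERERERERERERERERERERERERERERERERERERERERERERERERERERERERERERERERERERERERERERERERERERERERERERERERERERERERERERERERERERERERERERERERERERERERERERERERERERERERERERERERERERERERERERERERERERERERERERERERERERERERERERERERERERERERERERERERERERERERERERERERERERERERERERERERERERERERERERERERERERERERERERERERERERERERERERERERERERERERERERERERERERERERERERERERERERERERERERERERERERERERERERERERERERERERERERERERERERERERERERERERERERERERERERERERERERERERERERERERERERERERERERERERERERERERERERERERERERERERERERERERERERERERERERERERERERERERERERERERERERERERERERERERERERERERERERERERERERERERERERERERERERERERERERERERERERERERERERERERERERERERERERERERERERERERERERERERERERERERERERERERERERERERERERERERERERERERERERERERERERERERERERERERERERERERERERERERERERERERERERERERERERERERERERERERERERERERERERERERERERERERERERERERERERERERERERERERERERERERERERERERERERERERERERERERERERERERERERERERERERERERERERERERERERERERERERERERERERERERERERERERERERERERERERERERERERERERERERERERERERERERERERERERERERERERERERERERERERERERERERERERERERERERERERERERERERERERERERERERERERERERERERERERERERERERERERERERERERERERERERERERERERERERERERERERERERERERERERERERERERERERERERERERERERERERERERERERERERERERERERERERERERERERERERERERERERERERERERERERERERERERERERERERERERERERERERERERERERERERERERERERERERERERERERERERERERERERERERERERERERERERERERERERERERERERERERERERERERERERERERERERERERERERERERERERERERERERERERERERERERERERERERERERERERERERERERERERERERERER"/>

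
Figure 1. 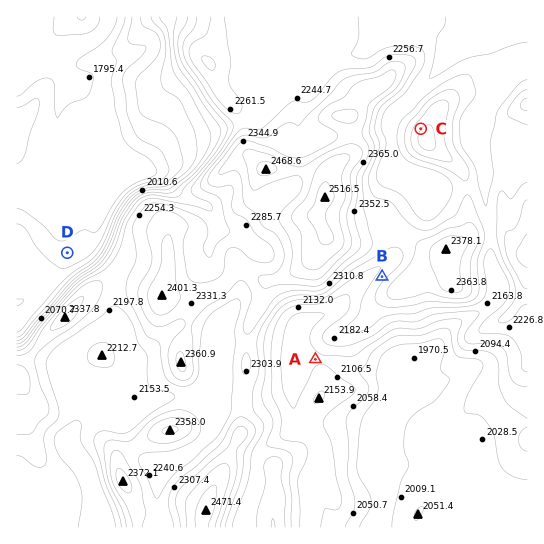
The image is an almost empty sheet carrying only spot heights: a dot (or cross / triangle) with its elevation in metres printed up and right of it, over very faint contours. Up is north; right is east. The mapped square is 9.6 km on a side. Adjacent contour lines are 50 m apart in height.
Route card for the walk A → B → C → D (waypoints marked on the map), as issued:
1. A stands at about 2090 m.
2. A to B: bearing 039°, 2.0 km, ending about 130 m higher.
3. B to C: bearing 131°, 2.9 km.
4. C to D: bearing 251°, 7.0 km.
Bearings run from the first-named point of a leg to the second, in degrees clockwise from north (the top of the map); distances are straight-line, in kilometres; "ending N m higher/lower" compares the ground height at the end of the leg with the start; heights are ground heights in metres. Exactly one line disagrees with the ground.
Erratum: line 3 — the bearing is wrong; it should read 15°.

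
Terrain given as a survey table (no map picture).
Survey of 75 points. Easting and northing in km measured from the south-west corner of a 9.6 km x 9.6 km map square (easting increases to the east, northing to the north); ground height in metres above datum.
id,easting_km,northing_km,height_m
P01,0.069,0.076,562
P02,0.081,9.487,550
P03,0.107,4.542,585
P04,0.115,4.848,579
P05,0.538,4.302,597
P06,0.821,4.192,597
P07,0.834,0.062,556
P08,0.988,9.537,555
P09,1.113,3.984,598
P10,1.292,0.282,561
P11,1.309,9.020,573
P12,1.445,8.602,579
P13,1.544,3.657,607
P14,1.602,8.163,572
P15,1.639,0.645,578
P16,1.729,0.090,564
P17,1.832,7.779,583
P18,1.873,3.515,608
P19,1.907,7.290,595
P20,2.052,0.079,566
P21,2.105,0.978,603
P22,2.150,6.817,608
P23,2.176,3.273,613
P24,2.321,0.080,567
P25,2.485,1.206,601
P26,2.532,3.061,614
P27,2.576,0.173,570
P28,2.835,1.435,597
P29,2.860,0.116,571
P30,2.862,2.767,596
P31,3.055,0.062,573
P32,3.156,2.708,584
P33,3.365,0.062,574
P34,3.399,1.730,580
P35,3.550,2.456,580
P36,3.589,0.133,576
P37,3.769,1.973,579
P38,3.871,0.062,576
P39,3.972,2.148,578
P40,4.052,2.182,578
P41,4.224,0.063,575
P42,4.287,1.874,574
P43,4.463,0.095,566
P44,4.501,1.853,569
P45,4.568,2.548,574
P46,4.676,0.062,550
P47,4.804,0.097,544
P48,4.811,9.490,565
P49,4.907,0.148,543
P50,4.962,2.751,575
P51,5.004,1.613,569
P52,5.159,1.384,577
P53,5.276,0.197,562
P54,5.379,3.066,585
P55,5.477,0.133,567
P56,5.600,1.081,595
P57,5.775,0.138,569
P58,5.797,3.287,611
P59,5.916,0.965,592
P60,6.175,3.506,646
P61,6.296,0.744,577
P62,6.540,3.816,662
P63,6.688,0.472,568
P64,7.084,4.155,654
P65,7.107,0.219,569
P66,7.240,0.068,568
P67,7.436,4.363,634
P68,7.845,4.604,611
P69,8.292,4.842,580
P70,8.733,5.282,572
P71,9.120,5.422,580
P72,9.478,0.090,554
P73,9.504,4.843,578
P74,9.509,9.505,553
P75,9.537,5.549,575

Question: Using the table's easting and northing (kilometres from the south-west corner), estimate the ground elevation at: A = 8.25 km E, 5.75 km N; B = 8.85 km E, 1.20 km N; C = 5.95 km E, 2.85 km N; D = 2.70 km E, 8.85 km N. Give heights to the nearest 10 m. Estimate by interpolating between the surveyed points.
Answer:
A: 550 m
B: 600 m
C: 600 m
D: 600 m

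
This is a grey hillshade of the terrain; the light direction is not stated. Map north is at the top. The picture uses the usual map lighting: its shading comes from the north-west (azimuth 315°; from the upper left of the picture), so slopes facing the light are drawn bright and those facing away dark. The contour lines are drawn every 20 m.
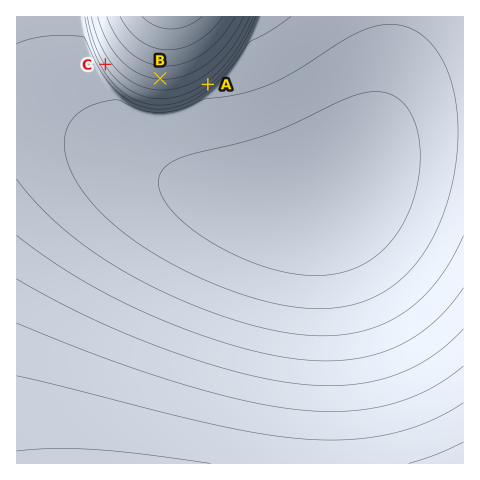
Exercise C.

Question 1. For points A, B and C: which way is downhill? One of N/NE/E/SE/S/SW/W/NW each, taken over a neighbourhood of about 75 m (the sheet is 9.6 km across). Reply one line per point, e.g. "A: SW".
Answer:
A: SE
B: S
C: SW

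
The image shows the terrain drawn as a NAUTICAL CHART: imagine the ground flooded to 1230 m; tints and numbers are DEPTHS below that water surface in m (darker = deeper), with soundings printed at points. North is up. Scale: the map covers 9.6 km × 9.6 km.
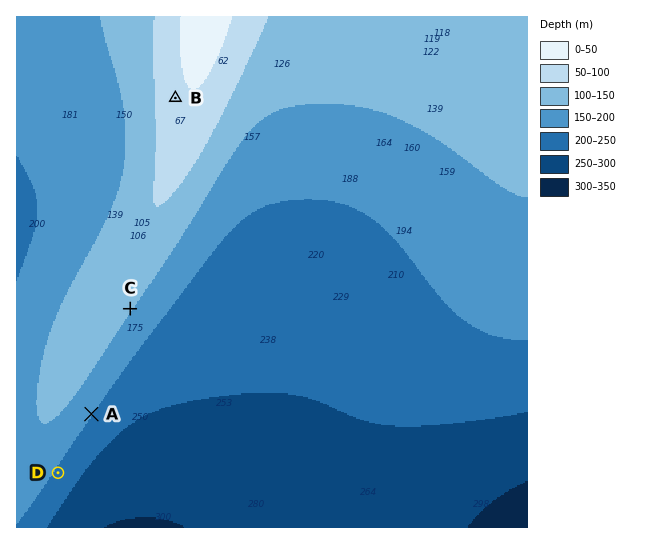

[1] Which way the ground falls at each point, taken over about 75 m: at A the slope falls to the SE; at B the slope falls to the W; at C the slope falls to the SE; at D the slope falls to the SE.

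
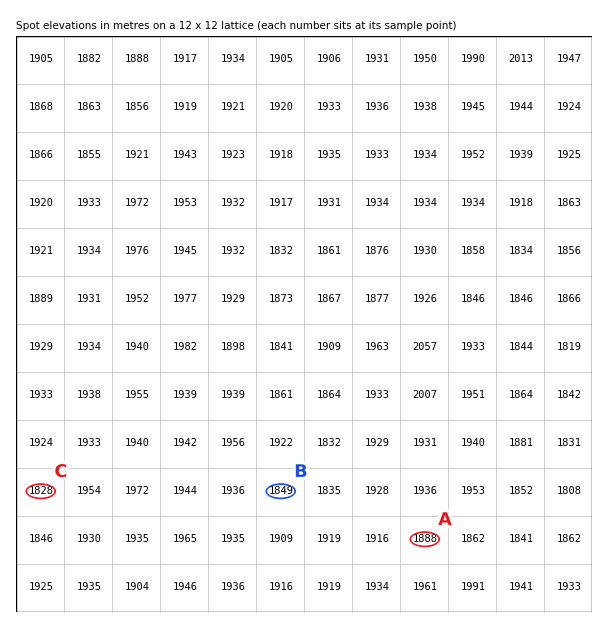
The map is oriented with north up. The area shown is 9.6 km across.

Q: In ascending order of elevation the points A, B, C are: C B A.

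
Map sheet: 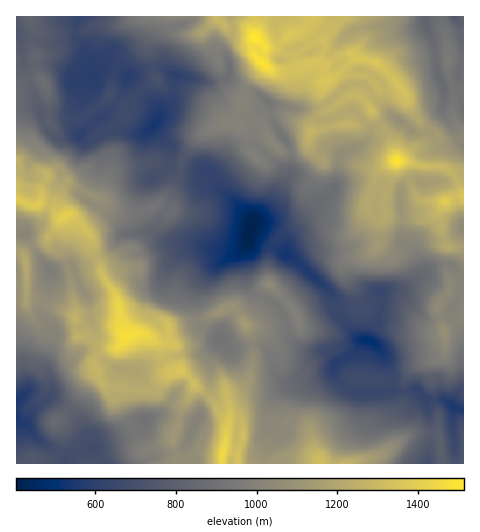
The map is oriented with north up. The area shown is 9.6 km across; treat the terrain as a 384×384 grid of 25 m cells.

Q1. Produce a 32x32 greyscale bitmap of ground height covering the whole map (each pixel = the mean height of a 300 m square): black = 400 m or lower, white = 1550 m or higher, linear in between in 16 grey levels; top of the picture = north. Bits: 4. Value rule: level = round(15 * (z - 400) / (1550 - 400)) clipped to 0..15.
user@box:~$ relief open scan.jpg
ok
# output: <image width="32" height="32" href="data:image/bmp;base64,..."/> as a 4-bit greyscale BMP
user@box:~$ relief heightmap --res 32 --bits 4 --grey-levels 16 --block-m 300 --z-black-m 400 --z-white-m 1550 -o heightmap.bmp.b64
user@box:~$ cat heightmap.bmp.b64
<image width="32" height="32" href="data:image/bmp;base64,Qk12AgAAAAAAAHYAAAAoAAAAIAAAACAAAAABAAQAAAAAAAACAAATCwAAEwsAABAAAAAAAAAAAAAAABEREQAiIiIAMzMzAERERABVVVUAZmZmAHd3dwCIiIgAmZmZAKqqqgC7u7sAzMzMAN3d3QDu7u4A////AEREREZ4iZrcqZm8uqmWVFQzRERGeImJzLmZqph3iGVUI1VEVneJicy4iJmHZmZlQyNVVoh3iYm8uIiIdmVVREMjRWeqqpmqu6h3dlREREMzM0aJu7u6u7uodmVDMzQ0RFVXq7qrzLmpmHZkMzM0VmZWaJu7u8yoh4h3VDMyJGeHd3mrzt3MqHeId2VDIiVnh3iJu87ty5h4mHd2QyNFaJiIirrNy7qIiZh3dUMzRWeImZmqzbl3d4mHd2QzQ0VXiKmJmsuXZlVnd4ZTNUNEV4ipiZu6l1VUNFZlM1ZmZmaIqImrqYdUQyIjMiRniIh3iJmqu5h2VDIhAiI1Z4mYiaqJvMuXZlQzIQEjRniamJmpms3Kh3ZlRDIBI1Z4qqmruczMqYd3ZkQyEjRmaKq5q8zMupmHVVVDMzRFZmebuqq8u7qHdlREMzRWZWd4m7uqq6qYd3ZURENFZ3eJmavdy7qYdURlQzRVZneHqpmazLqZh1QzQzI0Z3eIeKuqqrqqmGVUMzMyI1eIiHmru7upqYdlVDMzMyNWeId4mru7q7h3ZWMzMzMzRneImry7u7y4Z2ZTMzM0QzVnm8zMy7vMp2dVUzMzNERWd77czMzMyod3VVQzM0VVZ3ne3MzMy6qHd1VUM0RWZ5mb3szMy7qZdnZVRDRGd3eKu93MzMuqmHZl"/>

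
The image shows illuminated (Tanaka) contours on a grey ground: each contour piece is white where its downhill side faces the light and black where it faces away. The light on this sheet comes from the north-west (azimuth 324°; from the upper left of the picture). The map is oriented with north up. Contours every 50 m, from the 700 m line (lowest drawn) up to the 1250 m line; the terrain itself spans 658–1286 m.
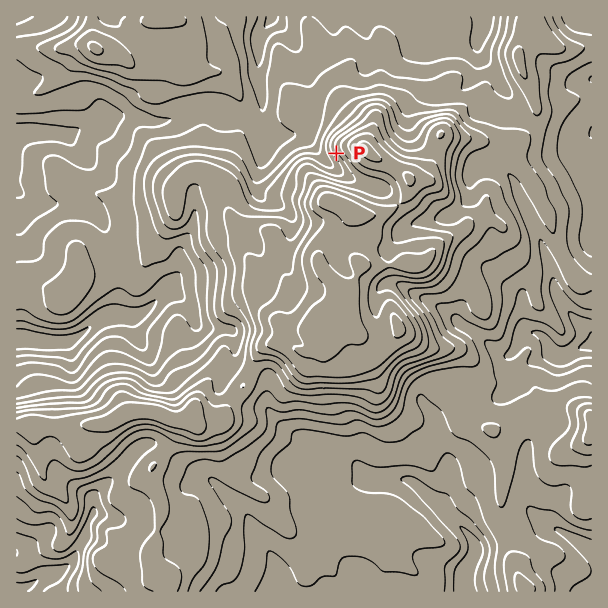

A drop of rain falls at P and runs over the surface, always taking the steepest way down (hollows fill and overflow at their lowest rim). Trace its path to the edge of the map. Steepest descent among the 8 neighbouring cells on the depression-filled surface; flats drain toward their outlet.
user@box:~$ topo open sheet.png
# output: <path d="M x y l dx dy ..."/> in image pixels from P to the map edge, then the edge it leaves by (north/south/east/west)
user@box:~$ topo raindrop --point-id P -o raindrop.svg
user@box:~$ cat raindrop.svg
<path d="M336 153l-6 6-6 0-24-24-27 0-3-1-6-6 0-5-1-1 0-24-2-2 0-6-1-1 0-6-2-2 0-42 2-1 1-6 6-6 5-9"/>
exit: north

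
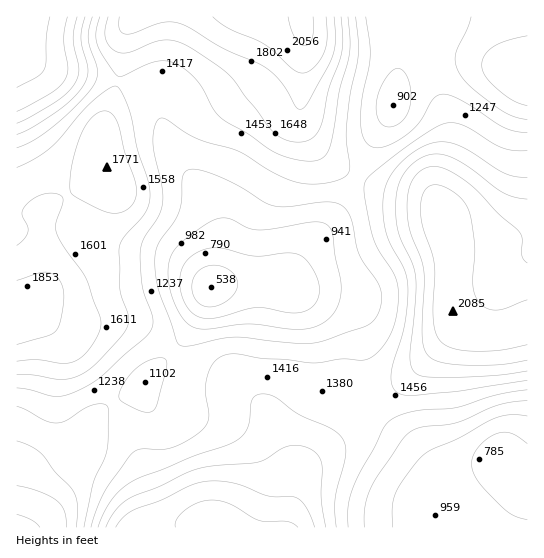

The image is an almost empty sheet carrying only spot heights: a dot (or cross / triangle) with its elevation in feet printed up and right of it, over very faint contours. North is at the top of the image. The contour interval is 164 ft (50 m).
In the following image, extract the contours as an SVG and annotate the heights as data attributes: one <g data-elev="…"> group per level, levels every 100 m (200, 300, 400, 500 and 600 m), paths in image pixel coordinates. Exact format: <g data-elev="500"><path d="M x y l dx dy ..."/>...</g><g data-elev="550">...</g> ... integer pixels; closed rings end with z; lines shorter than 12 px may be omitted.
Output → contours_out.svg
<g data-elev="200"><path d="M17 514l16 7 7 6"/><path d="M205 306l-7-4-5-8-1-11 3-8 6-6 9-4 10 1 9 4 6 5 2 6 0 6-3 7-7 7-7 4-9 2z"/><path d="M50 17l-3 18-1 27-1 7-8 8-20 10"/></g><g data-elev="300"><path d="M393 527l-1-21 4-13 11-19 16-19 10-6 26-11 36-20 15-3 17 1"/><path d="M17 441l13 5 10 7 15 18 18 19 4 15-1 22"/><path d="M199 329l-10-5-8-9-8-16-4-17-1-15 3-10 5-10 11-9 22-15 13-5 9 1 16 9 10 2 14-1 43-7 9 1 7 4 3 8 8 55-4 17-4 8-7 6-11 6-13 2-53-5-39 5z"/><path d="M385 126l-5-4-3-7-1-9 1-9 4-11 6-10 7-7 5 0 6 4 4 10 2 12-1 12-4 10-7 6-8 4z"/><path d="M527 120l-14-4-15-8-27-21-12-14-3-10 0-9 11-25 4-12"/><path d="M77 17l-4 20 6 32-1 6-3 8-6 8-11 9-28 17-13 6"/></g><g data-elev="400"><path d="M348 527l0-21 5-19 30-58 7-8 9-6 12-3 44-4 40-13 32-5"/><path d="M17 388l13 2 25 6 10 0 10-4 15-8 11-7 44-39 6-8 2-12-11-31-2-33 3-13 15-24 5-14-1-16-9-45 1-15 5-8 7 0 20 14 13 6 40 13 32 20 23 9 13 3 15 0 15-3 10-6 3-8-4-26 1-20 3-27 8-41-2-36"/><path d="M527 151l-13 0-11-3-38-22-10-3-8 0-10 4-18 11-46 35-6 6-3 8 6 39 7 21 18 30 3 14 0 16-3 16-5 12-8 13-11 9-9 3-20-1-31 4-25-3-25-2-27-4-8 1-7 3-8 8-4 13-2 14 4 24-4 10-13 11-18 9-12 3-21-1-8 4-28 38-8 18-6 18"/><path d="M92 17l-4 20 2 9 7 24 0 7-3 8-16 19-24 22-20 14-17 8"/></g><g data-elev="500"><path d="M326 527l-5-28 1-29-1-9-4-7-6-4-8-4-8-1-12 3-17 11-8 3-48 4-23 6-26 14-26 9-9 5-12 12-8 15"/><path d="M17 361l20-1 26 3 12-2 9-6 7-9 8-13 2-10-1-8-14-37-22-31-8-14 0-10 7-20-1-6-7-4-10 1-11 4-8 7-3 5-1 4 6 12 0 5-3 7-8 7"/><path d="M109 213l10 0 10-5 6-7 2-11-3-12-10-27-6-28-6-9-7-3-6 1-6 5-11 16-10 29-2 25 1 6 4 4 23 12z"/><path d="M527 199l-12-2-10-4-46-32-13-6-12-1-8 2-8 4-13 12-7 15-2 20 2 26 14 30 4 14 0 22-6 56 1 10 3 6 4 4 7 2 26 0 46-2 30-4"/><path d="M108 17l-3 12 0 8 3 8 6 5 7 3 6 0 26-10 10-3 11 1 11 4 29 18 15 12 46 59 11 6 12 2 8-1 7-3 4-5 4-8 7-35 14-37 1-15-2-21"/></g><g data-elev="600"><path d="M298 527l-5-4-6-2-28 0-29-17-17-4-13 2-13 7-10 9-2 5 0 4"/><path d="M527 300l-29 10-10-1-8-6-4-6-3-10 2-42-4-24-3-12-7-11-14-10-12-3-8 2-5 11-1 16 2 15 11 34-1 54 2 12 3 9 5 5 6 4 20 4 30-1 28-5"/><path d="M213 17l16 12 36 15 28 25 9 4 5-1 7-5 10-14 3-15-1-21"/></g>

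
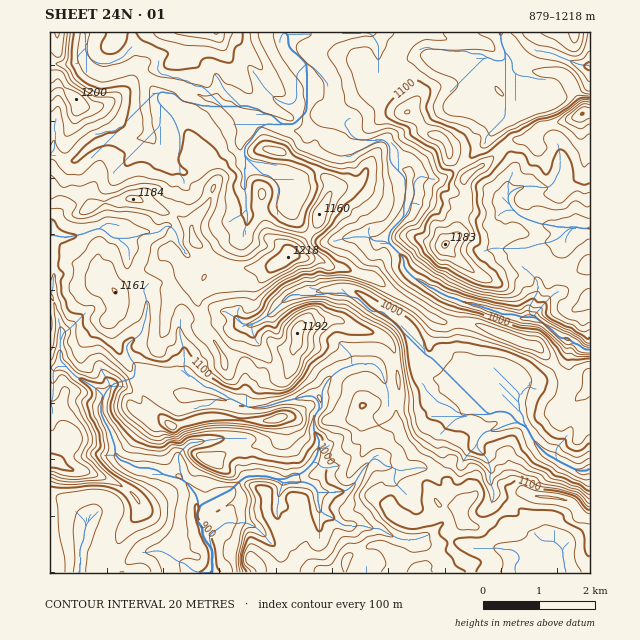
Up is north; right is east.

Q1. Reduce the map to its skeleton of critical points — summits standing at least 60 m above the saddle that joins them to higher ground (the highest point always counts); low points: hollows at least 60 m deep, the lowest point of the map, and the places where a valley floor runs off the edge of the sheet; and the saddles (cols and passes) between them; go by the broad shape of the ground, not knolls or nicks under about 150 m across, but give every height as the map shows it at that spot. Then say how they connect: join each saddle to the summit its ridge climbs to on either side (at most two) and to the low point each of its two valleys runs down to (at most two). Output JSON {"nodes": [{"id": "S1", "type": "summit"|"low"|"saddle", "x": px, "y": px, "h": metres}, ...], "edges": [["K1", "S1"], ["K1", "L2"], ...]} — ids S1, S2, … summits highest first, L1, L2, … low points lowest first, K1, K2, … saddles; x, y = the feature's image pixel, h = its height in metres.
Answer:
{"nodes": [
{"id": "S1", "type": "summit", "x": 288, "y": 257, "h": 1218},
{"id": "S2", "type": "summit", "x": 583, "y": 114, "h": 1201},
{"id": "S3", "type": "summit", "x": 76, "y": 100, "h": 1200},
{"id": "S4", "type": "summit", "x": 445, "y": 244, "h": 1183},
{"id": "S5", "type": "summit", "x": 215, "y": 33, "h": 1161},
{"id": "S6", "type": "summit", "x": 50, "y": 462, "h": 1111},
{"id": "L1", "type": "low", "x": 211, "y": 572, "h": 879},
{"id": "L2", "type": "low", "x": 567, "y": 340, "h": 918},
{"id": "L3", "type": "low", "x": 590, "y": 469, "h": 928},
{"id": "L4", "type": "low", "x": 590, "y": 67, "h": 992},
{"id": "K1", "type": "saddle", "x": 504, "y": 145, "h": 1112},
{"id": "K2", "type": "saddle", "x": 57, "y": 157, "h": 1110},
{"id": "K3", "type": "saddle", "x": 397, "y": 57, "h": 1090},
{"id": "K4", "type": "saddle", "x": 395, "y": 362, "h": 1078},
{"id": "K5", "type": "saddle", "x": 83, "y": 40, "h": 1077},
{"id": "K6", "type": "saddle", "x": 153, "y": 81, "h": 1071},
{"id": "K7", "type": "saddle", "x": 290, "y": 58, "h": 1035},
{"id": "K8", "type": "saddle", "x": 557, "y": 369, "h": 1024},
{"id": "K9", "type": "saddle", "x": 124, "y": 486, "h": 1020},
{"id": "K10", "type": "saddle", "x": 546, "y": 324, "h": 940}],
"edges": [["K1", "S2"], ["K1", "S4"], ["K1", "L2"], ["K1", "L4"], ["K2", "S1"], ["K2", "S3"], ["K2", "L1"], ["K3", "S2"], ["K3", "S4"], ["K3", "L2"], ["K3", "L4"], ["K4", "S1"], ["K4", "L1"], ["K4", "L3"], ["K5", "S3"], ["K5", "S5"], ["K5", "L1"], ["K6", "S1"], ["K6", "S5"], ["K6", "L1"], ["K6", "L2"], ["K7", "S2"], ["K7", "S5"], ["K7", "L2"], ["K8", "S1"], ["K8", "L2"], ["K8", "L3"], ["K9", "S1"], ["K9", "S6"], ["K9", "L1"], ["K10", "S1"], ["K10", "S2"], ["K10", "L2"]]}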